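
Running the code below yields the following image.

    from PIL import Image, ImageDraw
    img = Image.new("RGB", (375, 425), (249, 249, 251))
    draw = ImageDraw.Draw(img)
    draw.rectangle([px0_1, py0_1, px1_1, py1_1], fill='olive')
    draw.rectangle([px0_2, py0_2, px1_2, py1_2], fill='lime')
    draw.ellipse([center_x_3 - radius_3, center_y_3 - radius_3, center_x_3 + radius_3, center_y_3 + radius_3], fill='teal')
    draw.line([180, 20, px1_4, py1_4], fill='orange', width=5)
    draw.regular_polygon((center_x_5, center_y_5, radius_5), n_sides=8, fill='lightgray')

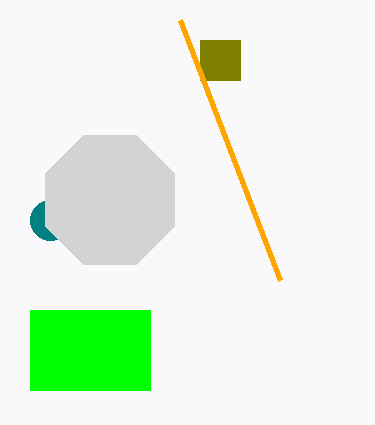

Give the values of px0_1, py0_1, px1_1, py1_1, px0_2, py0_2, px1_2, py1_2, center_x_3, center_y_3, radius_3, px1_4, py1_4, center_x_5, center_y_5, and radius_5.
px0_1 = 200, py0_1 = 40, px1_1 = 240, py1_1 = 80, px0_2 = 30, py0_2 = 310, px1_2 = 150, py1_2 = 390, center_x_3 = 50, center_y_3 = 220, radius_3 = 20, px1_4 = 280, py1_4 = 280, center_x_5 = 110, center_y_5 = 200, radius_5 = 70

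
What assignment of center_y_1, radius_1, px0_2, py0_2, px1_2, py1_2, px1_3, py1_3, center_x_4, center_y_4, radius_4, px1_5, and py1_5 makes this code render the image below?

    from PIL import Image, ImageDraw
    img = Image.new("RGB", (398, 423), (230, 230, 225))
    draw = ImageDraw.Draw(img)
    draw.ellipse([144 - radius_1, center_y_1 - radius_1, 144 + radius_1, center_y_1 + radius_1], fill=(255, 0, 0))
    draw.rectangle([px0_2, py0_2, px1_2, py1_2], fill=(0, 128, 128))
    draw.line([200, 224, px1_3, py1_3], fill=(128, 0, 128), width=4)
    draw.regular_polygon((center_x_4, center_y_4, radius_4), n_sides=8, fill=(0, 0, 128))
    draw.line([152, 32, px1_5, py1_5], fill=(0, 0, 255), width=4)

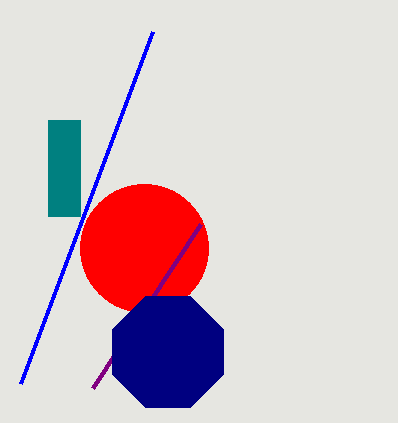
center_y_1 = 248; radius_1 = 64; px0_2 = 48; py0_2 = 120; px1_2 = 80; py1_2 = 216; px1_3 = 92; py1_3 = 388; center_x_4 = 168; center_y_4 = 352; radius_4 = 60; px1_5 = 20; py1_5 = 384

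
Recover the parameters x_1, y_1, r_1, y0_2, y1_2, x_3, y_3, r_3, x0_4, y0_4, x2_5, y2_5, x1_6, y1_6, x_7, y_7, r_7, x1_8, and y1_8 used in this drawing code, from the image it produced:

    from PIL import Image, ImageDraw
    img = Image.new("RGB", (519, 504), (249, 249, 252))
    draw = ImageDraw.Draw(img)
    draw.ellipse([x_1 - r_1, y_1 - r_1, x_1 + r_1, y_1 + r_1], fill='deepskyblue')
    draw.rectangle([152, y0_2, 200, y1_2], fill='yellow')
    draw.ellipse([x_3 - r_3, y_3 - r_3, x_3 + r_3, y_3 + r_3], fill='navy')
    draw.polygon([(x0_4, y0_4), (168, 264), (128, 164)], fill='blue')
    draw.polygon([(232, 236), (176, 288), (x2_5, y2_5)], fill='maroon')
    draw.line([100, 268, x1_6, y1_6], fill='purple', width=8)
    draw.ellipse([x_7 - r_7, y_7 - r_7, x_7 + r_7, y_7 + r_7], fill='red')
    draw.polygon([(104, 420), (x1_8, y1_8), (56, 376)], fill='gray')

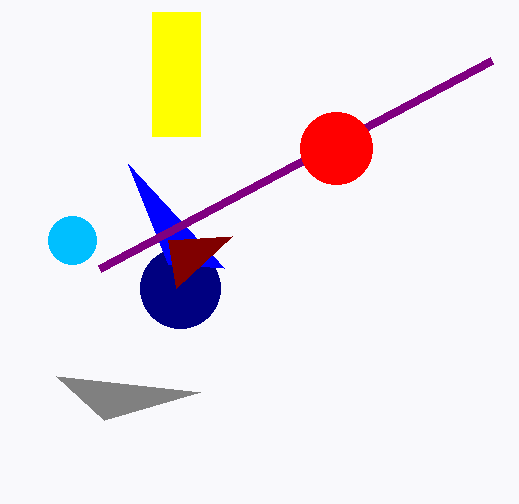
x_1 = 72, y_1 = 240, r_1 = 24, y0_2 = 12, y1_2 = 136, x_3 = 180, y_3 = 288, r_3 = 40, x0_4 = 224, y0_4 = 268, x2_5 = 168, y2_5 = 240, x1_6 = 492, y1_6 = 60, x_7 = 336, y_7 = 148, r_7 = 36, x1_8 = 200, y1_8 = 392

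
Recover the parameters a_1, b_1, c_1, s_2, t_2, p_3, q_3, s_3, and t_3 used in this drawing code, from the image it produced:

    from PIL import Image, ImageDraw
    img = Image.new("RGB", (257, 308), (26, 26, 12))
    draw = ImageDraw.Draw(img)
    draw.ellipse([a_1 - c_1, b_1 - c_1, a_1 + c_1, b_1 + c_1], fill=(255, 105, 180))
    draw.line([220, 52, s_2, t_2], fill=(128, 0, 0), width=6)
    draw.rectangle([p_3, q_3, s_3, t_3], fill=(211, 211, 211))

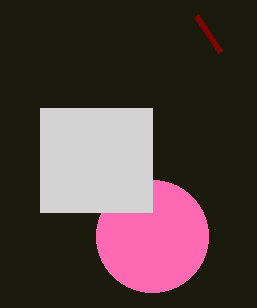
a_1 = 152, b_1 = 236, c_1 = 56, s_2 = 196, t_2 = 16, p_3 = 40, q_3 = 108, s_3 = 152, t_3 = 212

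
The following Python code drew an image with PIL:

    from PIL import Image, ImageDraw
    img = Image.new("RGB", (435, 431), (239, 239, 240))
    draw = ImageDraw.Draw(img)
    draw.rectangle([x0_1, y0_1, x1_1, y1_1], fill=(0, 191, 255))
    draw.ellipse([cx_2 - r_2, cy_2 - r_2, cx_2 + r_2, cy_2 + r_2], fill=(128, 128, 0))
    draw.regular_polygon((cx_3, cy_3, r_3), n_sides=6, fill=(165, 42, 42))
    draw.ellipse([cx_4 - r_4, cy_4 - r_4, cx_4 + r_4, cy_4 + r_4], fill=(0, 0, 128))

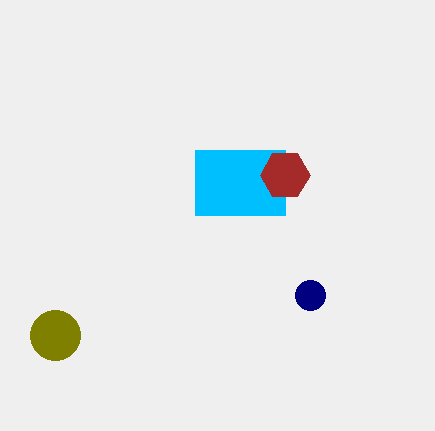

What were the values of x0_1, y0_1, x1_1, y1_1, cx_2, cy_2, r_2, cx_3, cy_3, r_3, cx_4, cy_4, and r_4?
x0_1 = 195
y0_1 = 150
x1_1 = 285
y1_1 = 215
cx_2 = 55
cy_2 = 335
r_2 = 25
cx_3 = 285
cy_3 = 175
r_3 = 25
cx_4 = 310
cy_4 = 295
r_4 = 15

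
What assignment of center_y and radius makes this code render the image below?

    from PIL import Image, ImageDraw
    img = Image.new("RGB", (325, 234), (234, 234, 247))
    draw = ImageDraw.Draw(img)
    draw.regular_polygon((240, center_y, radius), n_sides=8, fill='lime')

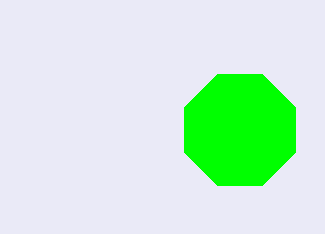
center_y = 130
radius = 60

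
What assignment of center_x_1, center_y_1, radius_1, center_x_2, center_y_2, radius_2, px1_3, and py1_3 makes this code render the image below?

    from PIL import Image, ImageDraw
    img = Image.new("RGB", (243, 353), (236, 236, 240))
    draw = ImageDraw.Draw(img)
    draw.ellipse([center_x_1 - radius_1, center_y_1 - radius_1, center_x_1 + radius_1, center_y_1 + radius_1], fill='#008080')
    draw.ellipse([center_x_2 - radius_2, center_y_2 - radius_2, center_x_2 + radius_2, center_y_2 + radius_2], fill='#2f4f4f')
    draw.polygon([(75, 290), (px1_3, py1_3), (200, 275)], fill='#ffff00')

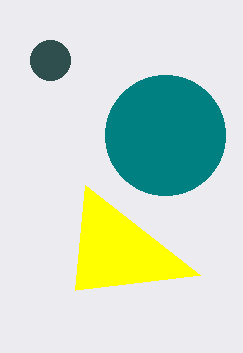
center_x_1 = 165; center_y_1 = 135; radius_1 = 60; center_x_2 = 50; center_y_2 = 60; radius_2 = 20; px1_3 = 85; py1_3 = 185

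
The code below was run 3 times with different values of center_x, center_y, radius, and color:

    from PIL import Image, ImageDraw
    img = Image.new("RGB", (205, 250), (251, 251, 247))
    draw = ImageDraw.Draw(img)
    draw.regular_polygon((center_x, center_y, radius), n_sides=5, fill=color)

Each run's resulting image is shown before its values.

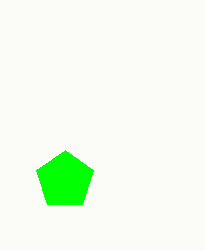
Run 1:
center_x = 65, center_y = 180, radius = 30, color = 'lime'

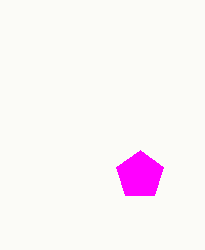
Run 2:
center_x = 140
center_y = 175
radius = 25
color = 'magenta'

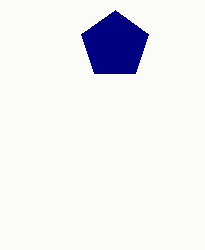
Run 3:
center_x = 115; center_y = 45; radius = 35; color = 'navy'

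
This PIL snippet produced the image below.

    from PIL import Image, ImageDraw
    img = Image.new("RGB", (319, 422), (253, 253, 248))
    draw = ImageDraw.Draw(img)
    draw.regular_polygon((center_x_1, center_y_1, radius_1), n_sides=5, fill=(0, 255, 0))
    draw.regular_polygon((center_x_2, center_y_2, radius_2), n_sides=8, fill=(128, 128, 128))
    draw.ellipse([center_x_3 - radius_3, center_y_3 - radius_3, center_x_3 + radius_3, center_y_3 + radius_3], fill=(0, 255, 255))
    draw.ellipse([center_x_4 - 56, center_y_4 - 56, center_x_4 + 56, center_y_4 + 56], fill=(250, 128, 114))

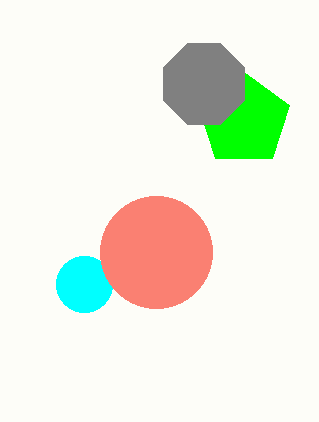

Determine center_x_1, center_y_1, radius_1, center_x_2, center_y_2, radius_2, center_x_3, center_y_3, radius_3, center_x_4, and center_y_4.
center_x_1 = 244
center_y_1 = 120
radius_1 = 48
center_x_2 = 204
center_y_2 = 84
radius_2 = 44
center_x_3 = 84
center_y_3 = 284
radius_3 = 28
center_x_4 = 156
center_y_4 = 252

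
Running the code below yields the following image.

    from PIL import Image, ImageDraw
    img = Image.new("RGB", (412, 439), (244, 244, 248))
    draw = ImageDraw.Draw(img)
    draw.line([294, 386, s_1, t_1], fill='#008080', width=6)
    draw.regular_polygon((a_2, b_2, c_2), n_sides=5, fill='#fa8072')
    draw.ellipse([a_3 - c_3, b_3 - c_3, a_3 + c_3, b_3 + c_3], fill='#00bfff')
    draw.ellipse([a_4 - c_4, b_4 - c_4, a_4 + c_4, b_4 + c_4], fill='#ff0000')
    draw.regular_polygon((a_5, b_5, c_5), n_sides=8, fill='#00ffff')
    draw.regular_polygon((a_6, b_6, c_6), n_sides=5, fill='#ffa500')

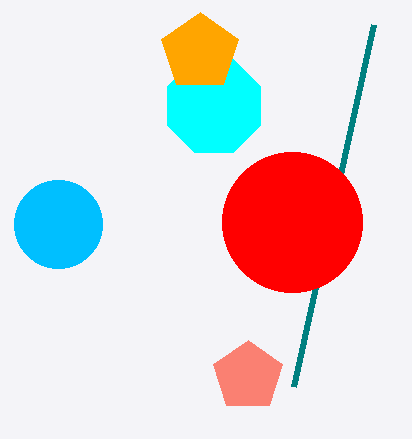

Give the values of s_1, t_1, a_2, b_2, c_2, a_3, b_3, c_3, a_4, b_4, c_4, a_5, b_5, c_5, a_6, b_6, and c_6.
s_1 = 374, t_1 = 24, a_2 = 248, b_2 = 376, c_2 = 36, a_3 = 58, b_3 = 224, c_3 = 44, a_4 = 292, b_4 = 222, c_4 = 70, a_5 = 214, b_5 = 106, c_5 = 50, a_6 = 200, b_6 = 52, c_6 = 40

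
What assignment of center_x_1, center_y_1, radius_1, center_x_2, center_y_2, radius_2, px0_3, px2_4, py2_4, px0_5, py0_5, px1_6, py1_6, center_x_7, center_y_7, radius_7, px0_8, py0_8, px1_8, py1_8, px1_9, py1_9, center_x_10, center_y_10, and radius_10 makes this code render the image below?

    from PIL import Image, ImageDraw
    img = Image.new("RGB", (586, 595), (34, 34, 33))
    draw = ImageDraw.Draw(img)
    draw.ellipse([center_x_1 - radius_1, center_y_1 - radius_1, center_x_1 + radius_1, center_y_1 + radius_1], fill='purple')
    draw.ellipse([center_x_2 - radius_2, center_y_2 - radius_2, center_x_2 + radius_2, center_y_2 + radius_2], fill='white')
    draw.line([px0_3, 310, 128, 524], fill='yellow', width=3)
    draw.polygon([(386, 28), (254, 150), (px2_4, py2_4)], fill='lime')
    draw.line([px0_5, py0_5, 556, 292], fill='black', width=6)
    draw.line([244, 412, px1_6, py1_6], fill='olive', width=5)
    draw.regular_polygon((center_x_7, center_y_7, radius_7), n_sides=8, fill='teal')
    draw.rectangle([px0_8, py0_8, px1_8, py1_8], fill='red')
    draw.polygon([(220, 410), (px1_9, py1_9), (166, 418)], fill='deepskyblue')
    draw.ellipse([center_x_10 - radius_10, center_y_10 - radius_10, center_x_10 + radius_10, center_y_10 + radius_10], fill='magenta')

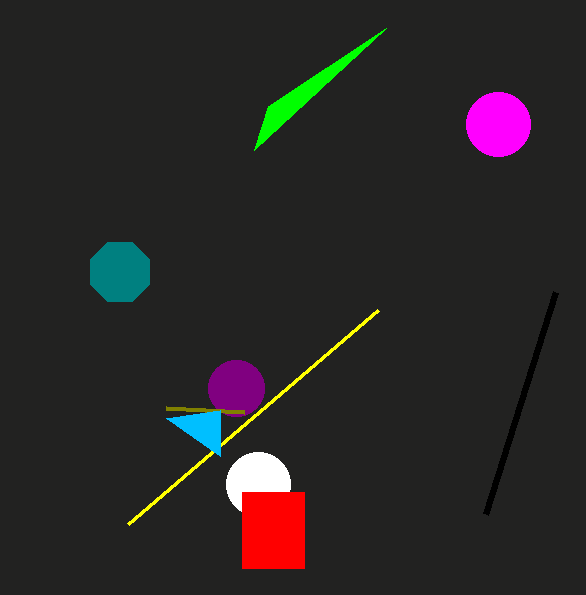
center_x_1 = 236, center_y_1 = 388, radius_1 = 28, center_x_2 = 258, center_y_2 = 484, radius_2 = 32, px0_3 = 378, px2_4 = 268, py2_4 = 106, px0_5 = 486, py0_5 = 514, px1_6 = 166, py1_6 = 408, center_x_7 = 120, center_y_7 = 272, radius_7 = 32, px0_8 = 242, py0_8 = 492, px1_8 = 304, py1_8 = 568, px1_9 = 220, py1_9 = 456, center_x_10 = 498, center_y_10 = 124, radius_10 = 32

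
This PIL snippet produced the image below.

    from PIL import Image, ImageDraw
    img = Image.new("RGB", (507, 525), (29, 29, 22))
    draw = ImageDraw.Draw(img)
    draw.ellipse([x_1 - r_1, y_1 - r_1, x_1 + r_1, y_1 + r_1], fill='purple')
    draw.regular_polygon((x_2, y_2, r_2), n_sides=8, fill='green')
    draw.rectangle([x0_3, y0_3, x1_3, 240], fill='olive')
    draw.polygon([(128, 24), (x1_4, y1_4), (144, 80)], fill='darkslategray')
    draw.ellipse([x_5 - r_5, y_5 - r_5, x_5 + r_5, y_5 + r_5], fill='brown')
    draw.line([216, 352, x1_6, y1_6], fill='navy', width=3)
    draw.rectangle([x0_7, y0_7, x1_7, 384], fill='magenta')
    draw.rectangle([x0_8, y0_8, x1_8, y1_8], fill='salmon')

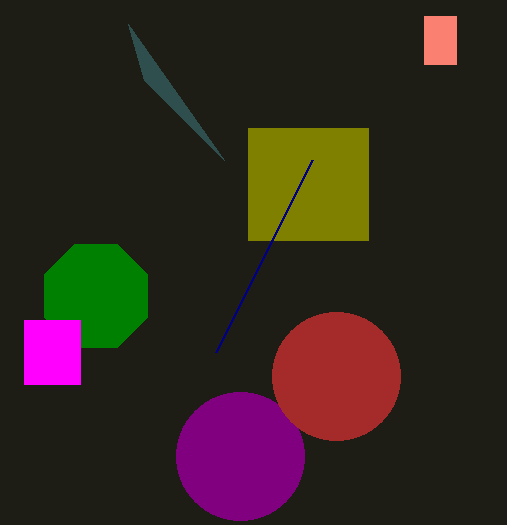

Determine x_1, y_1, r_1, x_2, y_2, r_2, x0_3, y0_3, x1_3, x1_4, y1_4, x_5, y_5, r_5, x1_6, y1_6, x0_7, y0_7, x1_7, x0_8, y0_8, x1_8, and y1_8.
x_1 = 240
y_1 = 456
r_1 = 64
x_2 = 96
y_2 = 296
r_2 = 56
x0_3 = 248
y0_3 = 128
x1_3 = 368
x1_4 = 224
y1_4 = 160
x_5 = 336
y_5 = 376
r_5 = 64
x1_6 = 312
y1_6 = 160
x0_7 = 24
y0_7 = 320
x1_7 = 80
x0_8 = 424
y0_8 = 16
x1_8 = 456
y1_8 = 64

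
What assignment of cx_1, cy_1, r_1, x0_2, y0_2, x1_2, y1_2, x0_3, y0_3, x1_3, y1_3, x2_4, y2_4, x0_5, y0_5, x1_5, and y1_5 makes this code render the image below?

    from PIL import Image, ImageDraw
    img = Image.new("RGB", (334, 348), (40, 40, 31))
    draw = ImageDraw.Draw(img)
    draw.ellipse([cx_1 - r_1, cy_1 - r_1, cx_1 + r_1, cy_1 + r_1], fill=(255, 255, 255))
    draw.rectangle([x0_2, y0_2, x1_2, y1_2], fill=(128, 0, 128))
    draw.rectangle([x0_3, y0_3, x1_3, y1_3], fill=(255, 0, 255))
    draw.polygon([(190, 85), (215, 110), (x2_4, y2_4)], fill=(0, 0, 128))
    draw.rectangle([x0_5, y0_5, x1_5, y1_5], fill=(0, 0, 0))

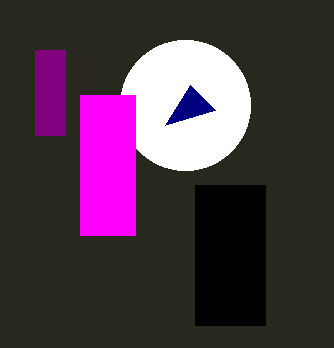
cx_1 = 185, cy_1 = 105, r_1 = 65, x0_2 = 35, y0_2 = 50, x1_2 = 65, y1_2 = 135, x0_3 = 80, y0_3 = 95, x1_3 = 135, y1_3 = 235, x2_4 = 165, y2_4 = 125, x0_5 = 195, y0_5 = 185, x1_5 = 265, y1_5 = 325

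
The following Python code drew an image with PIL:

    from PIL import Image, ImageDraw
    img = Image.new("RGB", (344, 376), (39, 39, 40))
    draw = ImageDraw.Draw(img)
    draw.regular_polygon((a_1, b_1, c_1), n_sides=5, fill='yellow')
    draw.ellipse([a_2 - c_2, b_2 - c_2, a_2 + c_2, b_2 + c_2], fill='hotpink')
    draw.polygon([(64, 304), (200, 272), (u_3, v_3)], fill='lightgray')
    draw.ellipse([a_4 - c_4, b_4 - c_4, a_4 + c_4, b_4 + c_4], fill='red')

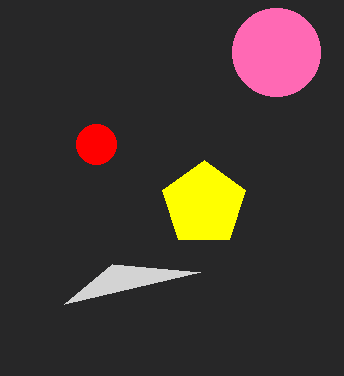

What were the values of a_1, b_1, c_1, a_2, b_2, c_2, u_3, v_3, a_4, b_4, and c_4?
a_1 = 204; b_1 = 204; c_1 = 44; a_2 = 276; b_2 = 52; c_2 = 44; u_3 = 112; v_3 = 264; a_4 = 96; b_4 = 144; c_4 = 20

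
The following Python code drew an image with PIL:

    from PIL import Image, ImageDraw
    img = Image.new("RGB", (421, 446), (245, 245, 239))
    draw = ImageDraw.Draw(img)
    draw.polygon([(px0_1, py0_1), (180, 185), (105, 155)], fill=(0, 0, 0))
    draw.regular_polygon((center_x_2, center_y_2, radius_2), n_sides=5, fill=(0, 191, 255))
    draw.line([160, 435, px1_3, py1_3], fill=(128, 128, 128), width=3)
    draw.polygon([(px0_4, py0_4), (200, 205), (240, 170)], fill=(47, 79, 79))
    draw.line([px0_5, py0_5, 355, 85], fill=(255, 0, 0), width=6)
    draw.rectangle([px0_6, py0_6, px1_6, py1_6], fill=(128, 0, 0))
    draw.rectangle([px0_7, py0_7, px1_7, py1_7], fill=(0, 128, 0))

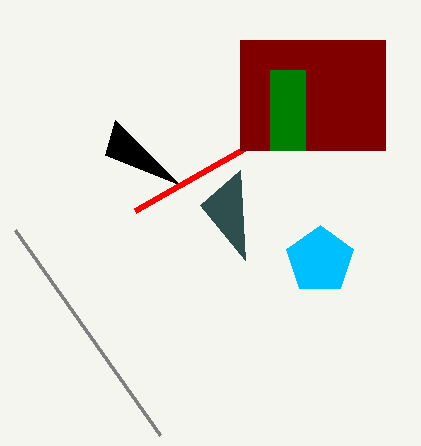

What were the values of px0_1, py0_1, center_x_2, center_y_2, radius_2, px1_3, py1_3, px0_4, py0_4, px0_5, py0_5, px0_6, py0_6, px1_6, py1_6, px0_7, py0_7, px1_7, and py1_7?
px0_1 = 115; py0_1 = 120; center_x_2 = 320; center_y_2 = 260; radius_2 = 35; px1_3 = 15; py1_3 = 230; px0_4 = 245; py0_4 = 260; px0_5 = 135; py0_5 = 210; px0_6 = 240; py0_6 = 40; px1_6 = 385; py1_6 = 150; px0_7 = 270; py0_7 = 70; px1_7 = 305; py1_7 = 150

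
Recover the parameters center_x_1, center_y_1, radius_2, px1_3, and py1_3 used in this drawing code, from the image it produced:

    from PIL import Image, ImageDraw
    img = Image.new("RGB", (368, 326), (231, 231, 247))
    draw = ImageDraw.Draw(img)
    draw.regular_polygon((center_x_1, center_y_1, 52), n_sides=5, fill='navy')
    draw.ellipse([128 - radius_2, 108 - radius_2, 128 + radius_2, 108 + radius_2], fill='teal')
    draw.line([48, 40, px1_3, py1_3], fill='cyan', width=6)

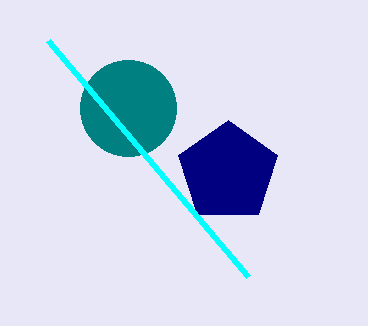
center_x_1 = 228
center_y_1 = 172
radius_2 = 48
px1_3 = 248
py1_3 = 276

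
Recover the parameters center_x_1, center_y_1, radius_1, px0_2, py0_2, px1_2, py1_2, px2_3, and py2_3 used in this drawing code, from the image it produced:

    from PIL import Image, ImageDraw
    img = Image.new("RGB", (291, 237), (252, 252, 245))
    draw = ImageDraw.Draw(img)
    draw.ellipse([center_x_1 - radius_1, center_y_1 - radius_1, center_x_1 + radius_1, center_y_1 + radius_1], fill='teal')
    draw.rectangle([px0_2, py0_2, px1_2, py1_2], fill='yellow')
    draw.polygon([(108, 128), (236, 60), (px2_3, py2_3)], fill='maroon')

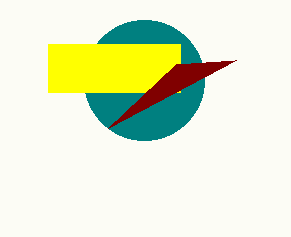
center_x_1 = 144, center_y_1 = 80, radius_1 = 60, px0_2 = 48, py0_2 = 44, px1_2 = 180, py1_2 = 92, px2_3 = 176, py2_3 = 64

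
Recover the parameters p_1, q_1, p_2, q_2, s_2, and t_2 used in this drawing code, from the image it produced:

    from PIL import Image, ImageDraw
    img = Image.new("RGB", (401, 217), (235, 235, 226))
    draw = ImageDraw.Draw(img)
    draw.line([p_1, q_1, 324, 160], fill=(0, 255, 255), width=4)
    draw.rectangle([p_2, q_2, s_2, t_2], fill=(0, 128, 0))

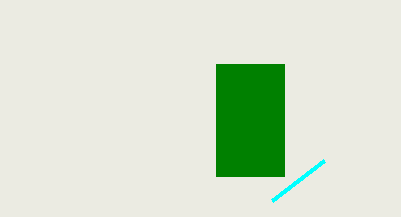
p_1 = 272, q_1 = 200, p_2 = 216, q_2 = 64, s_2 = 284, t_2 = 176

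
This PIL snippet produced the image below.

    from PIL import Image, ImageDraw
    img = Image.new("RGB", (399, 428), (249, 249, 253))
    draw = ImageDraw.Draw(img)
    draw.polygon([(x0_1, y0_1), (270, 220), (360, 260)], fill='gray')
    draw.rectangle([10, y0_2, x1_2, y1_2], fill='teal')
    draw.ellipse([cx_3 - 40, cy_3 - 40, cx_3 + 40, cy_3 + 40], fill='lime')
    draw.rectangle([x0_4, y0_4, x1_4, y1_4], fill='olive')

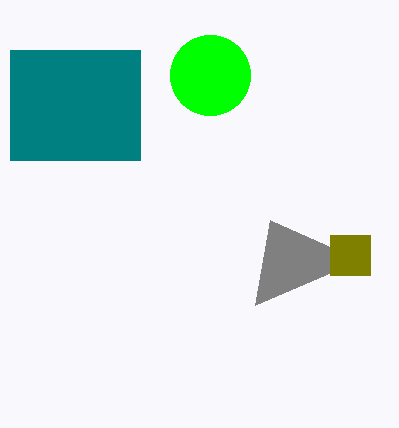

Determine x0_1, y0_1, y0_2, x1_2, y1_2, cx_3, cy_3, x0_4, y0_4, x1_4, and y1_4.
x0_1 = 255, y0_1 = 305, y0_2 = 50, x1_2 = 140, y1_2 = 160, cx_3 = 210, cy_3 = 75, x0_4 = 330, y0_4 = 235, x1_4 = 370, y1_4 = 275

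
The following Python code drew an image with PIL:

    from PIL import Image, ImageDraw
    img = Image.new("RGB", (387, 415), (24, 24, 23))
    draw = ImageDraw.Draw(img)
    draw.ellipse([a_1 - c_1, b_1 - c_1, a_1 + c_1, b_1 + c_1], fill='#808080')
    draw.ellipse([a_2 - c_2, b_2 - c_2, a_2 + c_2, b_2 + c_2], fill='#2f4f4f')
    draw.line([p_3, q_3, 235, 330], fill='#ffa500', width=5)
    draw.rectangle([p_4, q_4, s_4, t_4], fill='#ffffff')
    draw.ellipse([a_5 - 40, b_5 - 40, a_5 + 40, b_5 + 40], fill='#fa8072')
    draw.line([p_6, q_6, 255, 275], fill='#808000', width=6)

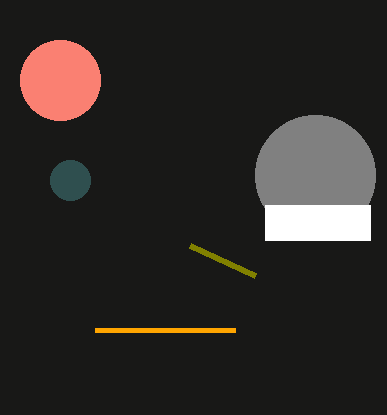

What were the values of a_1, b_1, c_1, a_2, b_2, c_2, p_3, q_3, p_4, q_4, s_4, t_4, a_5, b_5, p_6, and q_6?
a_1 = 315; b_1 = 175; c_1 = 60; a_2 = 70; b_2 = 180; c_2 = 20; p_3 = 95; q_3 = 330; p_4 = 265; q_4 = 205; s_4 = 370; t_4 = 240; a_5 = 60; b_5 = 80; p_6 = 190; q_6 = 245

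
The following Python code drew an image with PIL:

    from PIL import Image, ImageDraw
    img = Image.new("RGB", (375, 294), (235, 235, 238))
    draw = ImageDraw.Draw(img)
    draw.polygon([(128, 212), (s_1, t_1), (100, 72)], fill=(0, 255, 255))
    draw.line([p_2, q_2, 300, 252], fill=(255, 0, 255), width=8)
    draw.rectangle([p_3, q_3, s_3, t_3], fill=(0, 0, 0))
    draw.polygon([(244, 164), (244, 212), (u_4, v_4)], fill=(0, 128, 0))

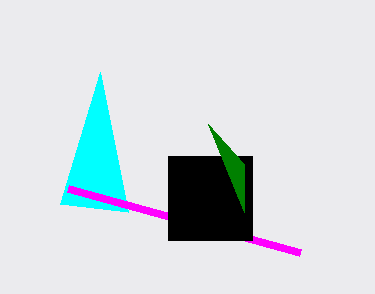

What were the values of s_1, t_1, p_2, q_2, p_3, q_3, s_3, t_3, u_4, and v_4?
s_1 = 60, t_1 = 204, p_2 = 68, q_2 = 188, p_3 = 168, q_3 = 156, s_3 = 252, t_3 = 240, u_4 = 208, v_4 = 124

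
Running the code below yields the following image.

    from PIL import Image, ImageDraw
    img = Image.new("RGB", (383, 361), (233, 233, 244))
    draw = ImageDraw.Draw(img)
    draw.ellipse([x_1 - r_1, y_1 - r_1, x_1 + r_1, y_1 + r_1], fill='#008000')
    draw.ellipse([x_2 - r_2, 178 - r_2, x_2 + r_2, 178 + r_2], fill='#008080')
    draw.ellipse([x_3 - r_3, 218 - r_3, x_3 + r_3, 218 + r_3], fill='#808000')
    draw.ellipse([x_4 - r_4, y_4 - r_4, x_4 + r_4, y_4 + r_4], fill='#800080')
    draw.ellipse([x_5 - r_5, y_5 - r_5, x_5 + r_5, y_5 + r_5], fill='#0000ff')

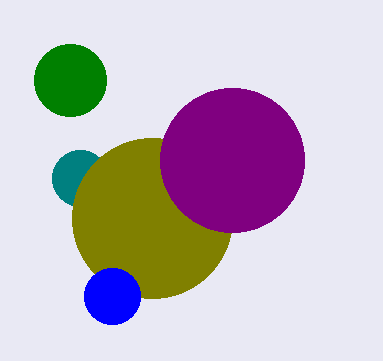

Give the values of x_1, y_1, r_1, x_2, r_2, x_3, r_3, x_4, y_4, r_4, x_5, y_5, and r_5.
x_1 = 70
y_1 = 80
r_1 = 36
x_2 = 80
r_2 = 28
x_3 = 152
r_3 = 80
x_4 = 232
y_4 = 160
r_4 = 72
x_5 = 112
y_5 = 296
r_5 = 28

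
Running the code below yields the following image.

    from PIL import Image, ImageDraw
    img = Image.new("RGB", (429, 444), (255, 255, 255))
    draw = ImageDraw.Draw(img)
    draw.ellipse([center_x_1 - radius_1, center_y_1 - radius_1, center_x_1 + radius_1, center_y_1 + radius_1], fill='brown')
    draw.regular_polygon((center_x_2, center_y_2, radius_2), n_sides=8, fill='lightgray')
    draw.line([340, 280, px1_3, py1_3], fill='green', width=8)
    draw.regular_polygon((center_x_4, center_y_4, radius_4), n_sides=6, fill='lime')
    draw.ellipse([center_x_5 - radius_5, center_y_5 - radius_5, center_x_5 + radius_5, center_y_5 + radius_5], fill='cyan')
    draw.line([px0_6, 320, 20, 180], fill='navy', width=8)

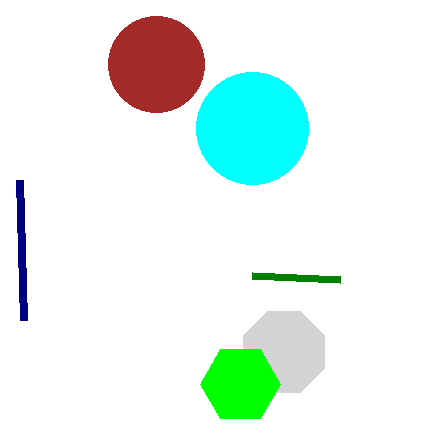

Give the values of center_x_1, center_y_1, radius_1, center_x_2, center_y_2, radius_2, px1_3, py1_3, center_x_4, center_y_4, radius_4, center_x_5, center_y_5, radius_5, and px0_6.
center_x_1 = 156, center_y_1 = 64, radius_1 = 48, center_x_2 = 284, center_y_2 = 352, radius_2 = 44, px1_3 = 252, py1_3 = 276, center_x_4 = 240, center_y_4 = 384, radius_4 = 40, center_x_5 = 252, center_y_5 = 128, radius_5 = 56, px0_6 = 24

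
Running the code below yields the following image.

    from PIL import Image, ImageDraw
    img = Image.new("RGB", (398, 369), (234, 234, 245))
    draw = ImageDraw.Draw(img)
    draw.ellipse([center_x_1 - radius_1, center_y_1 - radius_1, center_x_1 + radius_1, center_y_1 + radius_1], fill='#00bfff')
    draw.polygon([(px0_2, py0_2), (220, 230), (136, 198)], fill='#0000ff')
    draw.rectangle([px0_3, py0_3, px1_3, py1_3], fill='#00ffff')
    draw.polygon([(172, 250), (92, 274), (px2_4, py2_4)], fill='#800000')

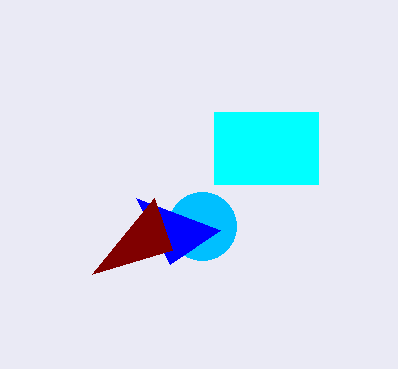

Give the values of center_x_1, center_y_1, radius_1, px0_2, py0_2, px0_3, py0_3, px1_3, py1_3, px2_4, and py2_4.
center_x_1 = 202
center_y_1 = 226
radius_1 = 34
px0_2 = 170
py0_2 = 264
px0_3 = 214
py0_3 = 112
px1_3 = 318
py1_3 = 184
px2_4 = 154
py2_4 = 198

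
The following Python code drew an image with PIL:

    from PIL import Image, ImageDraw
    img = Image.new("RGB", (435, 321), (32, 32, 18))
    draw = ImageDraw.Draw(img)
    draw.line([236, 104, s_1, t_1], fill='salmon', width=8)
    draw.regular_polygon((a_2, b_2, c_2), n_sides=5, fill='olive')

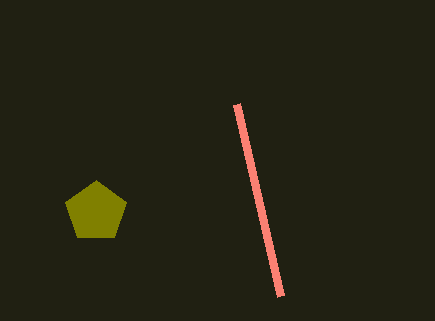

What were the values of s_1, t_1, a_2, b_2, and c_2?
s_1 = 280, t_1 = 296, a_2 = 96, b_2 = 212, c_2 = 32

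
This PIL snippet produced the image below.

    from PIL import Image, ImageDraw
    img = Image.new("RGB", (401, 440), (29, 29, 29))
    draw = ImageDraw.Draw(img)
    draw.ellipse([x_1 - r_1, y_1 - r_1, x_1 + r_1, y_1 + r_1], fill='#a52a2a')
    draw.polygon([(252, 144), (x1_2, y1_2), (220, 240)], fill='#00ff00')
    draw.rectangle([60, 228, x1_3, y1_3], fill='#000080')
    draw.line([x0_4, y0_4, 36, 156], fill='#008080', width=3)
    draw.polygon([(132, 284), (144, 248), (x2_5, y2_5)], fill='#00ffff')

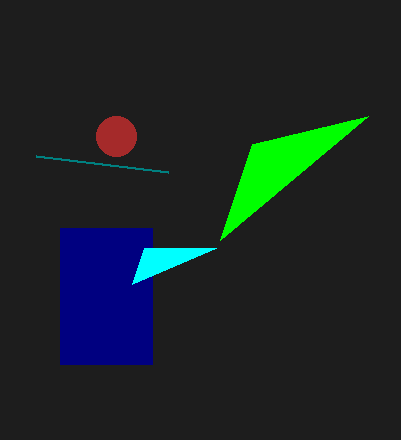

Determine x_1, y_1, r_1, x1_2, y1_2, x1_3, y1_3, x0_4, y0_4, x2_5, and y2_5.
x_1 = 116, y_1 = 136, r_1 = 20, x1_2 = 368, y1_2 = 116, x1_3 = 152, y1_3 = 364, x0_4 = 168, y0_4 = 172, x2_5 = 216, y2_5 = 248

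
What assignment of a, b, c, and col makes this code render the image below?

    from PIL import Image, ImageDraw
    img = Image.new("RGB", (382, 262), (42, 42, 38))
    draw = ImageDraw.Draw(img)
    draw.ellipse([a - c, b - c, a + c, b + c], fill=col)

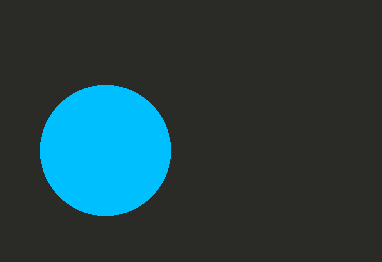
a = 105; b = 150; c = 65; col = 'deepskyblue'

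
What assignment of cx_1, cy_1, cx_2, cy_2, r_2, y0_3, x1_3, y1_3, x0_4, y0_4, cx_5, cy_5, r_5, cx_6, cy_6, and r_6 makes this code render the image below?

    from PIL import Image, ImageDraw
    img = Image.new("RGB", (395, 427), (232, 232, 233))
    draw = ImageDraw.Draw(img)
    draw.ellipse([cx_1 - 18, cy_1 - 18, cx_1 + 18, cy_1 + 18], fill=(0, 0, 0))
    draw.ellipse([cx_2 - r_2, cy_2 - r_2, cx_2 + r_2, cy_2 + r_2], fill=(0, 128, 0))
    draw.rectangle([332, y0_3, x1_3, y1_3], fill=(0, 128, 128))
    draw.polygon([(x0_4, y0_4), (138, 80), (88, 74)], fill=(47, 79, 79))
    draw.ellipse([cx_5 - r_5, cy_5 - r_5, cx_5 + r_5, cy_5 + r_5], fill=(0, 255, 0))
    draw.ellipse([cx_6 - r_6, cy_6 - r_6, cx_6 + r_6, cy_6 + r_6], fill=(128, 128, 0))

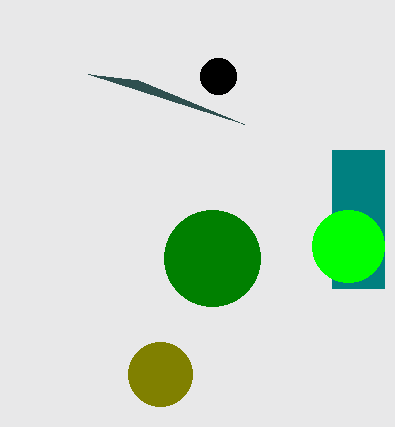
cx_1 = 218
cy_1 = 76
cx_2 = 212
cy_2 = 258
r_2 = 48
y0_3 = 150
x1_3 = 384
y1_3 = 288
x0_4 = 244
y0_4 = 124
cx_5 = 348
cy_5 = 246
r_5 = 36
cx_6 = 160
cy_6 = 374
r_6 = 32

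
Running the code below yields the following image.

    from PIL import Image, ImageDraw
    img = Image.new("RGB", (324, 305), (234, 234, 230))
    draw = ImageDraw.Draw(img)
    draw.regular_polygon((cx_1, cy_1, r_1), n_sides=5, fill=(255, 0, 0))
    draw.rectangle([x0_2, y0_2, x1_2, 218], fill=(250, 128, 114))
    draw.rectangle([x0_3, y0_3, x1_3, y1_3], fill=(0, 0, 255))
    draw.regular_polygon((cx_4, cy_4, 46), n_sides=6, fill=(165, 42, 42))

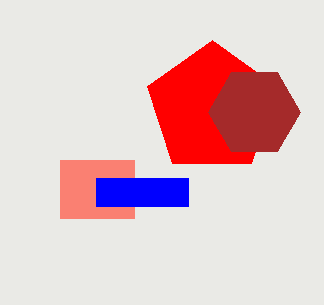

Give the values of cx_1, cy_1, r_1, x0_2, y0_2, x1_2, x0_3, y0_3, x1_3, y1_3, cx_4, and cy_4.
cx_1 = 212
cy_1 = 108
r_1 = 68
x0_2 = 60
y0_2 = 160
x1_2 = 134
x0_3 = 96
y0_3 = 178
x1_3 = 188
y1_3 = 206
cx_4 = 254
cy_4 = 112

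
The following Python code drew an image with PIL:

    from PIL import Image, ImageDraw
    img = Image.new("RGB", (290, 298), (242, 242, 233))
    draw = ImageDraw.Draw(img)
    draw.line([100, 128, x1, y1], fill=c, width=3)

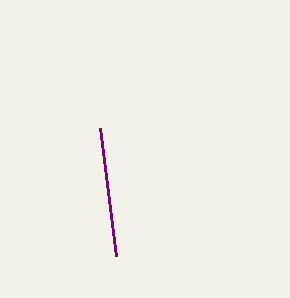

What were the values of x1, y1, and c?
x1 = 116, y1 = 256, c = 'purple'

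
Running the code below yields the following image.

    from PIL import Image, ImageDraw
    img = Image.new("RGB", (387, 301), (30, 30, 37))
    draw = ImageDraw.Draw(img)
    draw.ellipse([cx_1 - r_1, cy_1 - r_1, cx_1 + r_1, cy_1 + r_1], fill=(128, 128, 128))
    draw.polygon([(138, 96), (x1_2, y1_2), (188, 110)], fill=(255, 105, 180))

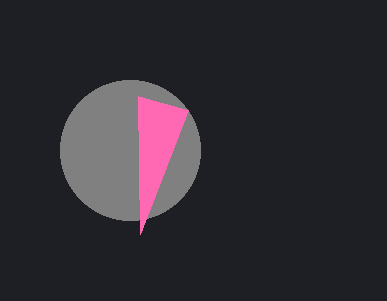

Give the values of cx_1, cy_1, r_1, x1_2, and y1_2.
cx_1 = 130, cy_1 = 150, r_1 = 70, x1_2 = 140, y1_2 = 234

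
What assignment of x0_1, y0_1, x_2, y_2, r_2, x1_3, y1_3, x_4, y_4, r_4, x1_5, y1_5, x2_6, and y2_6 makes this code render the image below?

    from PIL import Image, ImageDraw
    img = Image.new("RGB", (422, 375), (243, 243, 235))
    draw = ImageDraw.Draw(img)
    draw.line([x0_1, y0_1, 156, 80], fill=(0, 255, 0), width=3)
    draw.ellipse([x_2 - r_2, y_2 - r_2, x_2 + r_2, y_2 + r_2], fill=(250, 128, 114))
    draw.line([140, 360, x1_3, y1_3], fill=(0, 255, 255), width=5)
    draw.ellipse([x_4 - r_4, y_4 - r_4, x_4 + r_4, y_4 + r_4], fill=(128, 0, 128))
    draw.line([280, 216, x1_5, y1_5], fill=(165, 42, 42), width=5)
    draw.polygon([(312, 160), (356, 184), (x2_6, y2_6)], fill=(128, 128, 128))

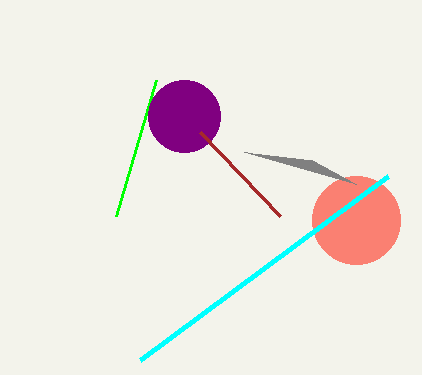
x0_1 = 116, y0_1 = 216, x_2 = 356, y_2 = 220, r_2 = 44, x1_3 = 388, y1_3 = 176, x_4 = 184, y_4 = 116, r_4 = 36, x1_5 = 200, y1_5 = 132, x2_6 = 244, y2_6 = 152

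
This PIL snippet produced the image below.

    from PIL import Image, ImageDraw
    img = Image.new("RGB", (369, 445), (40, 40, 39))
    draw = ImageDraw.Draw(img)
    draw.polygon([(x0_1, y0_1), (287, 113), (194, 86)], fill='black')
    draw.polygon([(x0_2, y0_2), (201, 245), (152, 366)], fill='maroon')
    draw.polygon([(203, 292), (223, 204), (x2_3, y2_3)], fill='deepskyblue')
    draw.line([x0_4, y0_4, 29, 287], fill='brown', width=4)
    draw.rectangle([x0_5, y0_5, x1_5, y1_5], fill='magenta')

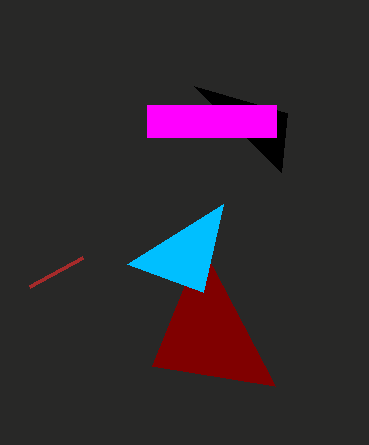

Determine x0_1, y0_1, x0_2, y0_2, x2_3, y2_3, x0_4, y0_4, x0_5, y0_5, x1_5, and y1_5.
x0_1 = 281; y0_1 = 172; x0_2 = 275; y0_2 = 386; x2_3 = 127; y2_3 = 264; x0_4 = 82; y0_4 = 258; x0_5 = 147; y0_5 = 105; x1_5 = 276; y1_5 = 137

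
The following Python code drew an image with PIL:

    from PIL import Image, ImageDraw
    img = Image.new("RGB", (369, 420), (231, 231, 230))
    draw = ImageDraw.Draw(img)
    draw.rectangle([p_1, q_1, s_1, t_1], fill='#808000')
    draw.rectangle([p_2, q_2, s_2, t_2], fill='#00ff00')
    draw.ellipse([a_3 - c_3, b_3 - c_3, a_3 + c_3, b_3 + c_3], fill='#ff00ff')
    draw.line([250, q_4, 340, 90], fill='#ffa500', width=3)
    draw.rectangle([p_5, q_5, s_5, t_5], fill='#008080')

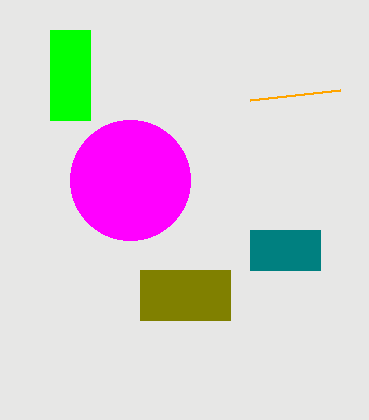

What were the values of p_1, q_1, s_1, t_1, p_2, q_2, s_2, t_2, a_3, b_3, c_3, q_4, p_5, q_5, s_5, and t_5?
p_1 = 140; q_1 = 270; s_1 = 230; t_1 = 320; p_2 = 50; q_2 = 30; s_2 = 90; t_2 = 120; a_3 = 130; b_3 = 180; c_3 = 60; q_4 = 100; p_5 = 250; q_5 = 230; s_5 = 320; t_5 = 270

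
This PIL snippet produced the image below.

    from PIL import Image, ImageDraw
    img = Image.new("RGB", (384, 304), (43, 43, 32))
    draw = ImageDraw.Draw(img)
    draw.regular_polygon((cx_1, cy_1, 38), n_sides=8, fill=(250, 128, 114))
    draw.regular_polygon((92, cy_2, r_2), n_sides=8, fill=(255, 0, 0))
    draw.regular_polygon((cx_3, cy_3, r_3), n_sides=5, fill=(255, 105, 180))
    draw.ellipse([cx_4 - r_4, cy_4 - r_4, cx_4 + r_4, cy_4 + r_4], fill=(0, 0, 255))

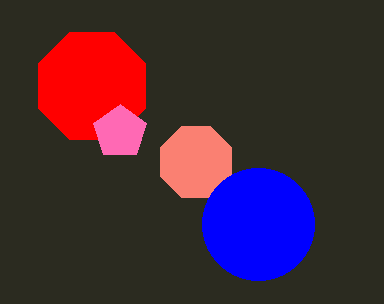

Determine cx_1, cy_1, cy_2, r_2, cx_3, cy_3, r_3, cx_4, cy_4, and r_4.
cx_1 = 196; cy_1 = 162; cy_2 = 86; r_2 = 58; cx_3 = 120; cy_3 = 132; r_3 = 28; cx_4 = 258; cy_4 = 224; r_4 = 56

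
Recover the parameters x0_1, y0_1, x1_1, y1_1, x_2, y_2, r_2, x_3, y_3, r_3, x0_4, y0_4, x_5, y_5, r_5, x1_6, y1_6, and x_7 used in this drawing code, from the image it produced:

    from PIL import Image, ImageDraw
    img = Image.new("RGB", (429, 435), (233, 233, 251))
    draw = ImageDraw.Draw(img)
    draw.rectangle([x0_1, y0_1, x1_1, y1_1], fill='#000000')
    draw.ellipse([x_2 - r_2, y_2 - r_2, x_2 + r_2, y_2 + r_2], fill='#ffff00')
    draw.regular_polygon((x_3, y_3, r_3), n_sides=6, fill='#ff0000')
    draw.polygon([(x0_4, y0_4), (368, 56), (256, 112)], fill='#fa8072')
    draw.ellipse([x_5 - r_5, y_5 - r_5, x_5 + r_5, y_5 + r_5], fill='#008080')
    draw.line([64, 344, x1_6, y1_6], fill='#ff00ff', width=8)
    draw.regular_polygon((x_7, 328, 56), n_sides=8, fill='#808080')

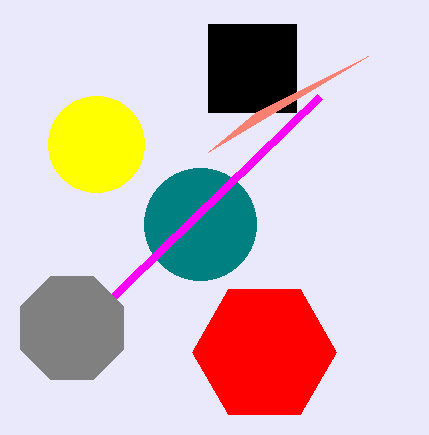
x0_1 = 208, y0_1 = 24, x1_1 = 296, y1_1 = 112, x_2 = 96, y_2 = 144, r_2 = 48, x_3 = 264, y_3 = 352, r_3 = 72, x0_4 = 208, y0_4 = 152, x_5 = 200, y_5 = 224, r_5 = 56, x1_6 = 320, y1_6 = 96, x_7 = 72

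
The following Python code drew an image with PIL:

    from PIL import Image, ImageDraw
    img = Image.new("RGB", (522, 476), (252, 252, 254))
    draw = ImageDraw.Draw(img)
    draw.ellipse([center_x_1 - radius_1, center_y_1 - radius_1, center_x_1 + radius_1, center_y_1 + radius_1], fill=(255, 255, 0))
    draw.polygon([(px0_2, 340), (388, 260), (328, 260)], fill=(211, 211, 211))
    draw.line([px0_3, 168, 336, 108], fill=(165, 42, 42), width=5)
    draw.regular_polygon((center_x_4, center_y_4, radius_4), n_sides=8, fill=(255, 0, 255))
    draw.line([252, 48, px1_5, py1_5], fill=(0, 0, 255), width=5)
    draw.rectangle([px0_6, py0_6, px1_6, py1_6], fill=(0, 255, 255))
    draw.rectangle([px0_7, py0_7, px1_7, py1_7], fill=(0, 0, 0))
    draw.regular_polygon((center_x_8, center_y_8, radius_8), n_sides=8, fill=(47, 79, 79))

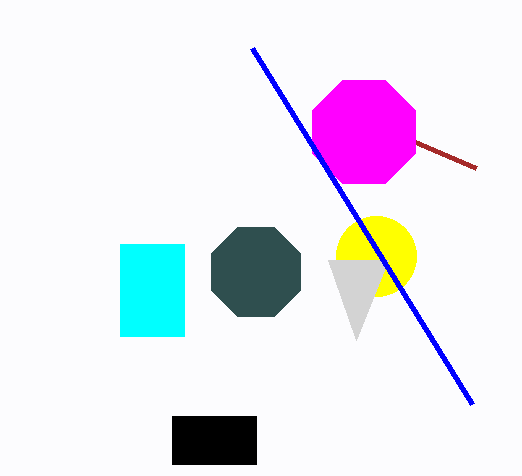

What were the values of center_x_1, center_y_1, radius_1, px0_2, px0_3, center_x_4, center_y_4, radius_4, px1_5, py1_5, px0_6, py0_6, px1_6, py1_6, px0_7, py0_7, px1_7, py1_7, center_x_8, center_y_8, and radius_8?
center_x_1 = 376, center_y_1 = 256, radius_1 = 40, px0_2 = 356, px0_3 = 476, center_x_4 = 364, center_y_4 = 132, radius_4 = 56, px1_5 = 472, py1_5 = 404, px0_6 = 120, py0_6 = 244, px1_6 = 184, py1_6 = 336, px0_7 = 172, py0_7 = 416, px1_7 = 256, py1_7 = 464, center_x_8 = 256, center_y_8 = 272, radius_8 = 48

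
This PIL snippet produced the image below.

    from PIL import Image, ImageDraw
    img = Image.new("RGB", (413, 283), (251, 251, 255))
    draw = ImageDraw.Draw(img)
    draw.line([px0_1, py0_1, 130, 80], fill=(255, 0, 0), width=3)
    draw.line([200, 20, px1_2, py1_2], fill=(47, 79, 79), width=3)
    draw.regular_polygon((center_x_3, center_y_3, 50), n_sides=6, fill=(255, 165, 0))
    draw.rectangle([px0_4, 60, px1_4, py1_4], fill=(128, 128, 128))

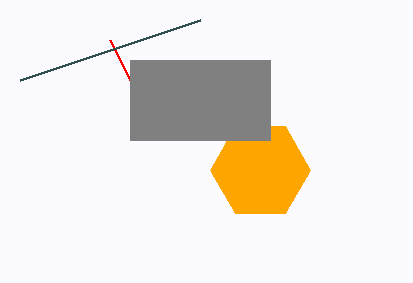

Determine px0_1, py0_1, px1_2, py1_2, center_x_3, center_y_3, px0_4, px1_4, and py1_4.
px0_1 = 110
py0_1 = 40
px1_2 = 20
py1_2 = 80
center_x_3 = 260
center_y_3 = 170
px0_4 = 130
px1_4 = 270
py1_4 = 140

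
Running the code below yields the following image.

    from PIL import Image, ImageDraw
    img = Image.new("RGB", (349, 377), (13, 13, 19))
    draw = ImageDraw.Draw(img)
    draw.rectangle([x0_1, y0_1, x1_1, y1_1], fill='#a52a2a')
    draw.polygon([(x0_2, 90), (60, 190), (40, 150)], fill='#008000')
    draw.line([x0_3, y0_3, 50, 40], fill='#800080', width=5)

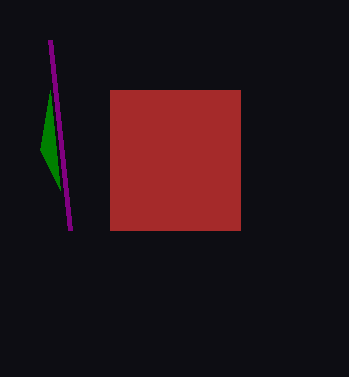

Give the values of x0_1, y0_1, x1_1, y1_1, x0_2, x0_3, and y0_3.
x0_1 = 110
y0_1 = 90
x1_1 = 240
y1_1 = 230
x0_2 = 50
x0_3 = 70
y0_3 = 230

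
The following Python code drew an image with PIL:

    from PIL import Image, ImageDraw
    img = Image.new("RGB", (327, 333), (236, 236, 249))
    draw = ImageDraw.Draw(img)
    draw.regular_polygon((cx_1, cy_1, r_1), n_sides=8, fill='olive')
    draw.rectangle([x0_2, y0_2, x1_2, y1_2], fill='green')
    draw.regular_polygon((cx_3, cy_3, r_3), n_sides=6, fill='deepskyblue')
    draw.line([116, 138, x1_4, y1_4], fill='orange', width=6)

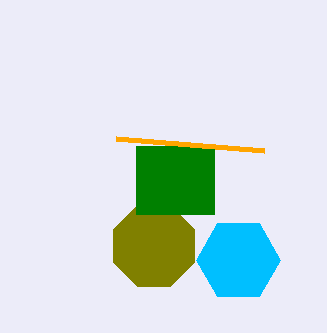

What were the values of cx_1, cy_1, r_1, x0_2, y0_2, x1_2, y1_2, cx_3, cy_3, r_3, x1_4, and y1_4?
cx_1 = 154
cy_1 = 246
r_1 = 44
x0_2 = 136
y0_2 = 146
x1_2 = 214
y1_2 = 214
cx_3 = 238
cy_3 = 260
r_3 = 42
x1_4 = 264
y1_4 = 150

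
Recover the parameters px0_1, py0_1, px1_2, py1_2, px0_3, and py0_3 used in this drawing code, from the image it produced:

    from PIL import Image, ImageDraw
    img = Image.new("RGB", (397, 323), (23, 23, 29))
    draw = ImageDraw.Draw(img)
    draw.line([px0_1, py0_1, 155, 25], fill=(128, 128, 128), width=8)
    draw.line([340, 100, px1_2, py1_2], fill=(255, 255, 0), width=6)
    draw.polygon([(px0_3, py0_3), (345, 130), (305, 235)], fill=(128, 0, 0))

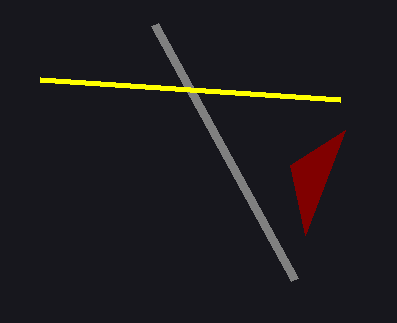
px0_1 = 295; py0_1 = 280; px1_2 = 40; py1_2 = 80; px0_3 = 290; py0_3 = 165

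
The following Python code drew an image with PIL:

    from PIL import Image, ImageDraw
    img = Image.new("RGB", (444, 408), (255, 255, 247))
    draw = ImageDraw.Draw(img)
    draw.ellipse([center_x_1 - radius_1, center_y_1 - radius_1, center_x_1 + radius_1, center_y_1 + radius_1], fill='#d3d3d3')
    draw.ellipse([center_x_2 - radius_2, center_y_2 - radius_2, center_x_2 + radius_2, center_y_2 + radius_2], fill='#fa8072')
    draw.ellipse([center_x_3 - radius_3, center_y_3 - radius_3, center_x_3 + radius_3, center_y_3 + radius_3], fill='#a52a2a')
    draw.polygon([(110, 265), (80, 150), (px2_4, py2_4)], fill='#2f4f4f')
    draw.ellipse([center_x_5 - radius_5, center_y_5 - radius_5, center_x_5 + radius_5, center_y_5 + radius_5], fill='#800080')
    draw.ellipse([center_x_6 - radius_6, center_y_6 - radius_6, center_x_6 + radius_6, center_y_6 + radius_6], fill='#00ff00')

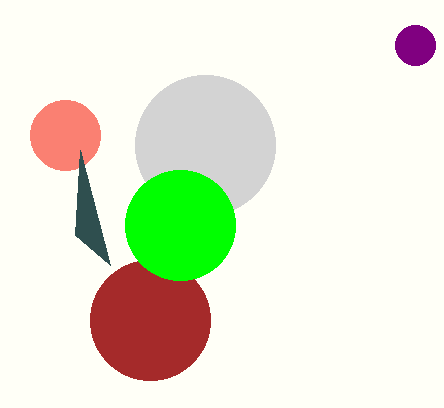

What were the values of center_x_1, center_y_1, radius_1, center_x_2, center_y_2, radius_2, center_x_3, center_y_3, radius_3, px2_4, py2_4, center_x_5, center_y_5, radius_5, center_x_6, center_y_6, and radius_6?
center_x_1 = 205; center_y_1 = 145; radius_1 = 70; center_x_2 = 65; center_y_2 = 135; radius_2 = 35; center_x_3 = 150; center_y_3 = 320; radius_3 = 60; px2_4 = 75; py2_4 = 235; center_x_5 = 415; center_y_5 = 45; radius_5 = 20; center_x_6 = 180; center_y_6 = 225; radius_6 = 55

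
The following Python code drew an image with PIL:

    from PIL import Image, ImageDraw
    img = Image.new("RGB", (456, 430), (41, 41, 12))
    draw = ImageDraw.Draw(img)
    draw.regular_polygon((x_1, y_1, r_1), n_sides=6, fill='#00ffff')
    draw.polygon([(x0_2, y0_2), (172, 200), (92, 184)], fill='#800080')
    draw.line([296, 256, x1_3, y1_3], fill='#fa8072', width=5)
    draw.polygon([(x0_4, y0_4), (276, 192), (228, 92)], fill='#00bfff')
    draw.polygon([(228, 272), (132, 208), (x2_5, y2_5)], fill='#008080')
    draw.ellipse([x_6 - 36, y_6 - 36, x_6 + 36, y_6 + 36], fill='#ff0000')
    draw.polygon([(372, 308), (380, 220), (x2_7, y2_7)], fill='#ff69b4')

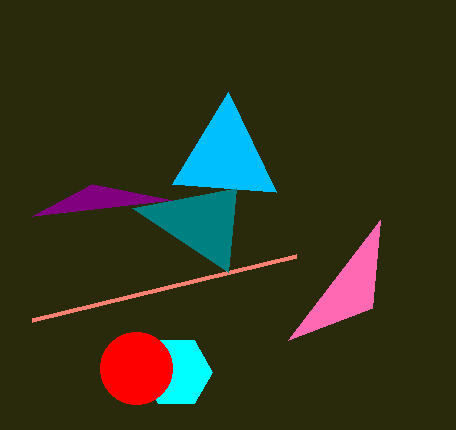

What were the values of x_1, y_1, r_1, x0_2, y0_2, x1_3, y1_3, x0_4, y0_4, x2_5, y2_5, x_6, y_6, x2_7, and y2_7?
x_1 = 176
y_1 = 372
r_1 = 36
x0_2 = 32
y0_2 = 216
x1_3 = 32
y1_3 = 320
x0_4 = 172
y0_4 = 184
x2_5 = 236
y2_5 = 188
x_6 = 136
y_6 = 368
x2_7 = 288
y2_7 = 340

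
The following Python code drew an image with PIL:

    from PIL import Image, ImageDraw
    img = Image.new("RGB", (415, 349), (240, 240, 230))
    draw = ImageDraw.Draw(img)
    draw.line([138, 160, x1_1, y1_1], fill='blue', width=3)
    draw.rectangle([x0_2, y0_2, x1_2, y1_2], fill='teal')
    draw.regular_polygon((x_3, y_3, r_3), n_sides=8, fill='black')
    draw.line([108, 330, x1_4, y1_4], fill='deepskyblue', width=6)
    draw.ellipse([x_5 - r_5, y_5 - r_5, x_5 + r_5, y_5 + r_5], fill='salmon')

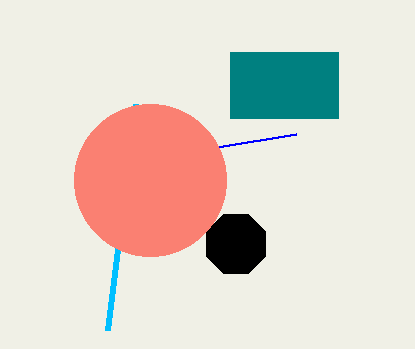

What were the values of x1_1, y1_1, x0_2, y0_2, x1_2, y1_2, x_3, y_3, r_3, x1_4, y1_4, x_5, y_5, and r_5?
x1_1 = 296; y1_1 = 134; x0_2 = 230; y0_2 = 52; x1_2 = 338; y1_2 = 118; x_3 = 236; y_3 = 244; r_3 = 32; x1_4 = 136; y1_4 = 104; x_5 = 150; y_5 = 180; r_5 = 76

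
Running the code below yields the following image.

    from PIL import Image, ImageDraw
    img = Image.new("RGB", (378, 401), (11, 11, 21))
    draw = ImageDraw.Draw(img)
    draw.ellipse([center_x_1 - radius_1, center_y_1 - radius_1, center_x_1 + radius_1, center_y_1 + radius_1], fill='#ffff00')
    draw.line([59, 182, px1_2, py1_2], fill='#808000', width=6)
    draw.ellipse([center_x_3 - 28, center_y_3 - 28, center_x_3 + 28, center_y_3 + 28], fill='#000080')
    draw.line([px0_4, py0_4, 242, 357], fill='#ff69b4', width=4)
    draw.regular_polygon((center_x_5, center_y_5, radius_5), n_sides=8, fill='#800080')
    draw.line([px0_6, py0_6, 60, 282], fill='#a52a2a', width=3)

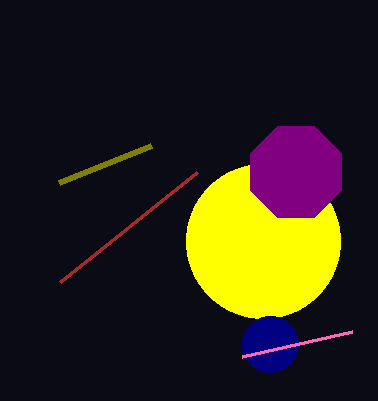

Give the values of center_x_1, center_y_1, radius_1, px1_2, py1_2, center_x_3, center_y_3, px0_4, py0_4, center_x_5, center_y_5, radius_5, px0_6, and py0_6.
center_x_1 = 263, center_y_1 = 241, radius_1 = 77, px1_2 = 151, py1_2 = 145, center_x_3 = 270, center_y_3 = 344, px0_4 = 352, py0_4 = 332, center_x_5 = 296, center_y_5 = 172, radius_5 = 49, px0_6 = 197, py0_6 = 172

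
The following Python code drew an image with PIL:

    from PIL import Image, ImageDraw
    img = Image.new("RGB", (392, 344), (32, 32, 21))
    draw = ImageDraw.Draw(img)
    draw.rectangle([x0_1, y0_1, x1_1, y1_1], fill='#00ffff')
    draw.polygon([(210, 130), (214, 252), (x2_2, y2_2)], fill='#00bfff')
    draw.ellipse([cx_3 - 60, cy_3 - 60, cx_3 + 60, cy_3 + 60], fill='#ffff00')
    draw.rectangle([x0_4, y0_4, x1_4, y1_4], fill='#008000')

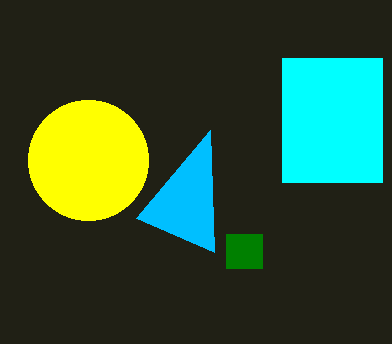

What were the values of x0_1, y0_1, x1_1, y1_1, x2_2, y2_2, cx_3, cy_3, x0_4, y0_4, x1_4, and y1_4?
x0_1 = 282
y0_1 = 58
x1_1 = 382
y1_1 = 182
x2_2 = 136
y2_2 = 218
cx_3 = 88
cy_3 = 160
x0_4 = 226
y0_4 = 234
x1_4 = 262
y1_4 = 268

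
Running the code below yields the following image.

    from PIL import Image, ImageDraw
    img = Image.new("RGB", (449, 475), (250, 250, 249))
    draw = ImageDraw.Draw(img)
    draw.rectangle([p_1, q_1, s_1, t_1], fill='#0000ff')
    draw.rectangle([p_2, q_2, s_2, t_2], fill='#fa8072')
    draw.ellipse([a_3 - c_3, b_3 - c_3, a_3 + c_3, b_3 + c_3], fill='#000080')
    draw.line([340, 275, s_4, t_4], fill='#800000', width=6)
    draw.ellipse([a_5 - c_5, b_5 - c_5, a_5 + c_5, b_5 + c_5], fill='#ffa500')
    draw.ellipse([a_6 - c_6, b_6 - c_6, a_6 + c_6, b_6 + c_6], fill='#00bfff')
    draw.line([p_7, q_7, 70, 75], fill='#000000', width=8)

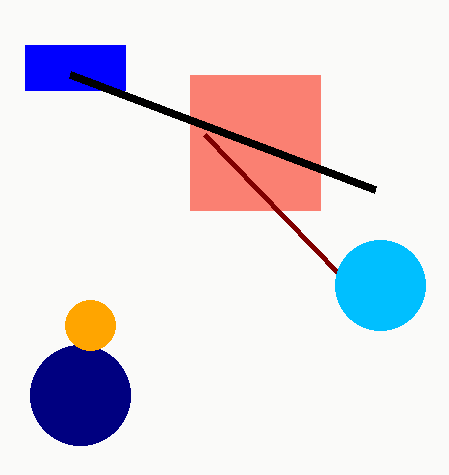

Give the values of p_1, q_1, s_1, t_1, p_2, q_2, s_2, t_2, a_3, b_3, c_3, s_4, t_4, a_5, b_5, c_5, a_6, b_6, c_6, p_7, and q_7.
p_1 = 25; q_1 = 45; s_1 = 125; t_1 = 90; p_2 = 190; q_2 = 75; s_2 = 320; t_2 = 210; a_3 = 80; b_3 = 395; c_3 = 50; s_4 = 205; t_4 = 135; a_5 = 90; b_5 = 325; c_5 = 25; a_6 = 380; b_6 = 285; c_6 = 45; p_7 = 375; q_7 = 190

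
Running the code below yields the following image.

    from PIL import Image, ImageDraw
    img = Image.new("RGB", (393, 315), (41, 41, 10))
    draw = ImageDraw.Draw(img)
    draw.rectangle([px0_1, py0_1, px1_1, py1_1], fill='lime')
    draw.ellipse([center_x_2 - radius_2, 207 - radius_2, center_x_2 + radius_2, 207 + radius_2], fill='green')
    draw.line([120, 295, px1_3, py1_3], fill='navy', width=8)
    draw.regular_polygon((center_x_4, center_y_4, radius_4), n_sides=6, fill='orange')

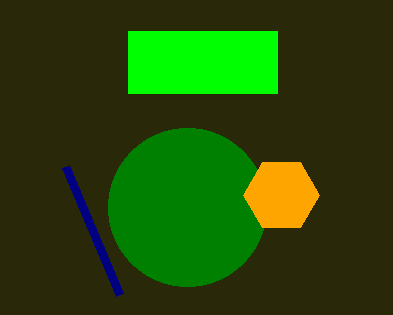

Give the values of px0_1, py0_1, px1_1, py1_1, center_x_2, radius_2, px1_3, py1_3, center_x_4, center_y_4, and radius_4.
px0_1 = 128
py0_1 = 31
px1_1 = 277
py1_1 = 93
center_x_2 = 187
radius_2 = 79
px1_3 = 66
py1_3 = 167
center_x_4 = 281
center_y_4 = 195
radius_4 = 38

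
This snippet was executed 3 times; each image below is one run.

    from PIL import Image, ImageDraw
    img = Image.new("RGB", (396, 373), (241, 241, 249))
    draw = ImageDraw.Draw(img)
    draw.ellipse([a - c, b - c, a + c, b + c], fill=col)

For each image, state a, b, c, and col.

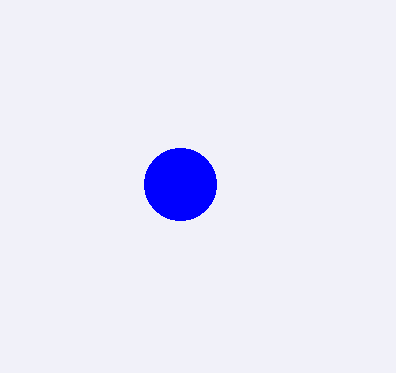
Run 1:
a = 180; b = 184; c = 36; col = 'blue'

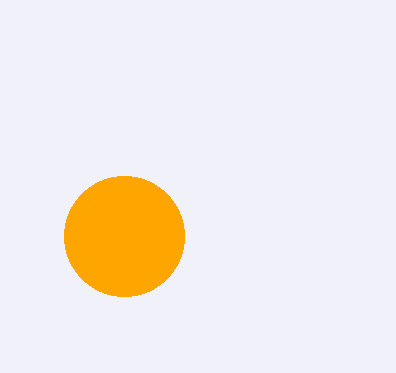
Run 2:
a = 124
b = 236
c = 60
col = 'orange'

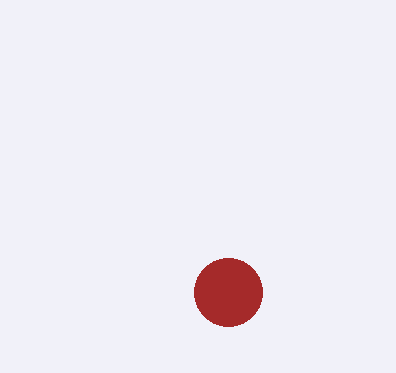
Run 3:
a = 228, b = 292, c = 34, col = 'brown'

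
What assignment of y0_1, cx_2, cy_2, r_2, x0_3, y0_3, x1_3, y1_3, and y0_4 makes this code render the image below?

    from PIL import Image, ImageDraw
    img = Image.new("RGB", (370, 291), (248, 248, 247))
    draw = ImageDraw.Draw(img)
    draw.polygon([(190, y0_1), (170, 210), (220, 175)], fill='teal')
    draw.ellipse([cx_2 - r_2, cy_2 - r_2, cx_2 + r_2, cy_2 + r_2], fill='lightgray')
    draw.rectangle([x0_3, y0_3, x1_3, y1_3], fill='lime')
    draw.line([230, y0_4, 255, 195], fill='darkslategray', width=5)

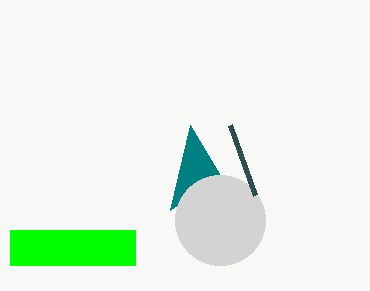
y0_1 = 125
cx_2 = 220
cy_2 = 220
r_2 = 45
x0_3 = 10
y0_3 = 230
x1_3 = 135
y1_3 = 265
y0_4 = 125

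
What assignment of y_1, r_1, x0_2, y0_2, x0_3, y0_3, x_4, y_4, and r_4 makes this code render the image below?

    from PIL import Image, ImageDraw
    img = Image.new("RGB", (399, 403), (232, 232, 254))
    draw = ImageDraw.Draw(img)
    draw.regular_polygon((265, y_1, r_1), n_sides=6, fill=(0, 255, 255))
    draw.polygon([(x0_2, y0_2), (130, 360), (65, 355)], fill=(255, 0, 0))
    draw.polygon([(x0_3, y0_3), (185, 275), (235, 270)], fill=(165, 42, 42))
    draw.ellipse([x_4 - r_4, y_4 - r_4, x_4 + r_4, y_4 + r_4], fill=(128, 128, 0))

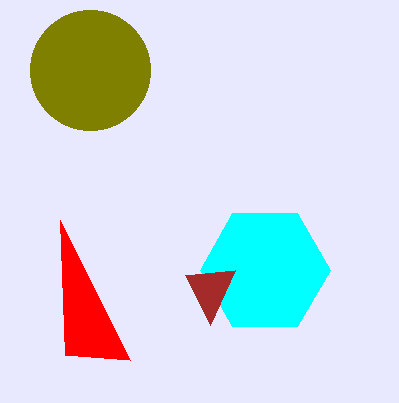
y_1 = 270, r_1 = 65, x0_2 = 60, y0_2 = 220, x0_3 = 210, y0_3 = 325, x_4 = 90, y_4 = 70, r_4 = 60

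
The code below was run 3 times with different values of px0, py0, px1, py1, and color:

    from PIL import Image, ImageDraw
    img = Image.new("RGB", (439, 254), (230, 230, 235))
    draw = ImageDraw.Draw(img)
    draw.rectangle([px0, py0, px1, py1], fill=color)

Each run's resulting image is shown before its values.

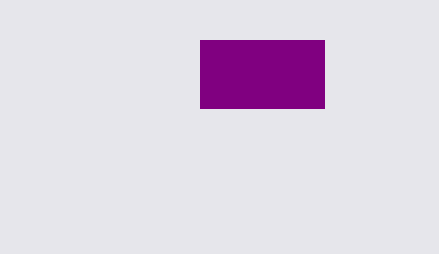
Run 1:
px0 = 200; py0 = 40; px1 = 324; py1 = 108; color = 'purple'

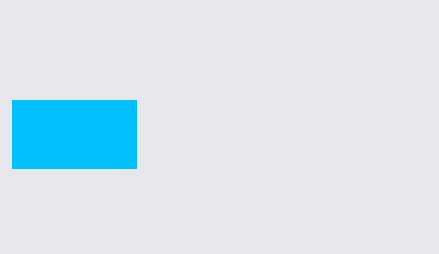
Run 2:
px0 = 12; py0 = 100; px1 = 136; py1 = 168; color = 'deepskyblue'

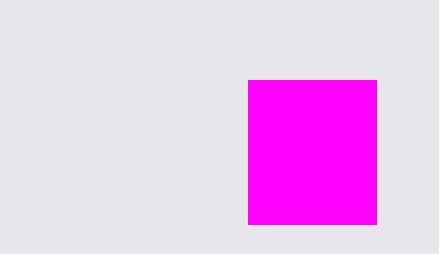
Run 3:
px0 = 248, py0 = 80, px1 = 376, py1 = 224, color = 'magenta'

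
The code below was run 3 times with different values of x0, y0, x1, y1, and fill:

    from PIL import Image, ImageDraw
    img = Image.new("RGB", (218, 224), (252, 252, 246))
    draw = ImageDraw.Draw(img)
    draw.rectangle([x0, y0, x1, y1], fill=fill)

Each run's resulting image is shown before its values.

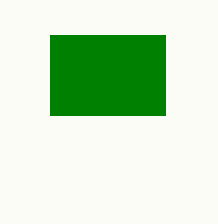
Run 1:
x0 = 50; y0 = 35; x1 = 165; y1 = 115; fill = 'green'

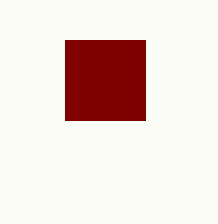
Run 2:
x0 = 65, y0 = 40, x1 = 145, y1 = 120, fill = 'maroon'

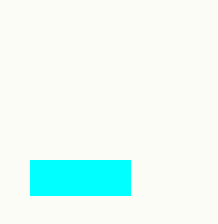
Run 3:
x0 = 30
y0 = 160
x1 = 130
y1 = 195
fill = 'cyan'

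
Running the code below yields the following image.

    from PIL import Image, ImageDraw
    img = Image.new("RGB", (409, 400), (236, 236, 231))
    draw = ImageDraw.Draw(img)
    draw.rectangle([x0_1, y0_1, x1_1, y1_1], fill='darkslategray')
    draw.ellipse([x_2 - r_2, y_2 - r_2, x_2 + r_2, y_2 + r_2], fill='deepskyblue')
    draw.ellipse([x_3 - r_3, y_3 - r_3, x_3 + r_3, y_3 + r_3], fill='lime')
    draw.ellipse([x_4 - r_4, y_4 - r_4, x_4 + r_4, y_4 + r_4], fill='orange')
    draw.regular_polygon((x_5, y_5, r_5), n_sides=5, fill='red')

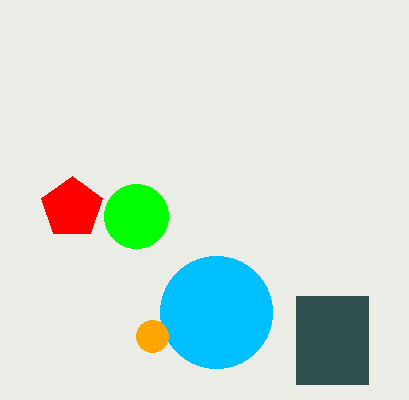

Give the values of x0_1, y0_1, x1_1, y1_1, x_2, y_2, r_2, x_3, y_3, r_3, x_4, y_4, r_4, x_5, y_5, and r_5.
x0_1 = 296
y0_1 = 296
x1_1 = 368
y1_1 = 384
x_2 = 216
y_2 = 312
r_2 = 56
x_3 = 136
y_3 = 216
r_3 = 32
x_4 = 152
y_4 = 336
r_4 = 16
x_5 = 72
y_5 = 208
r_5 = 32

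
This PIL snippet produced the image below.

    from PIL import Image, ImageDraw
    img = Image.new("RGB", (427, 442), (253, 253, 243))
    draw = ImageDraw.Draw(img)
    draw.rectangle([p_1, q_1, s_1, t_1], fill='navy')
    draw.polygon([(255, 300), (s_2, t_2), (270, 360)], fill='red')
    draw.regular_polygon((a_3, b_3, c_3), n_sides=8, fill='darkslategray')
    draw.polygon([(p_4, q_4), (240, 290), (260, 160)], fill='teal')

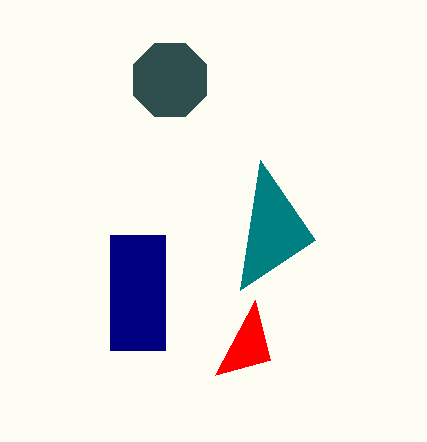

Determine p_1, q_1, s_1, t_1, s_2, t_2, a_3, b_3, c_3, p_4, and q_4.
p_1 = 110
q_1 = 235
s_1 = 165
t_1 = 350
s_2 = 215
t_2 = 375
a_3 = 170
b_3 = 80
c_3 = 40
p_4 = 315
q_4 = 240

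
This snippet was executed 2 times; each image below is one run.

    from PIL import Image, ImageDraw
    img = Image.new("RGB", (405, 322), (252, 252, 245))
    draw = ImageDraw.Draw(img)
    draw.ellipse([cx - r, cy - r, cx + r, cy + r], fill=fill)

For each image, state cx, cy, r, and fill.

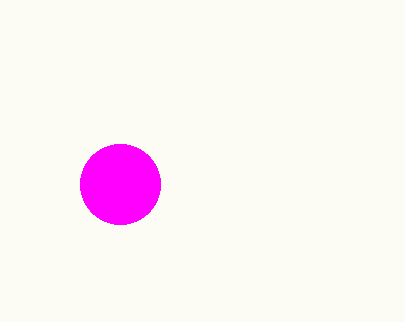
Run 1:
cx = 120, cy = 184, r = 40, fill = 'magenta'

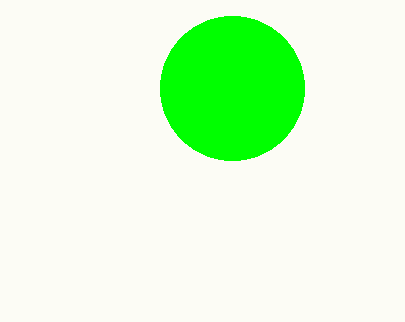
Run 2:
cx = 232
cy = 88
r = 72
fill = 'lime'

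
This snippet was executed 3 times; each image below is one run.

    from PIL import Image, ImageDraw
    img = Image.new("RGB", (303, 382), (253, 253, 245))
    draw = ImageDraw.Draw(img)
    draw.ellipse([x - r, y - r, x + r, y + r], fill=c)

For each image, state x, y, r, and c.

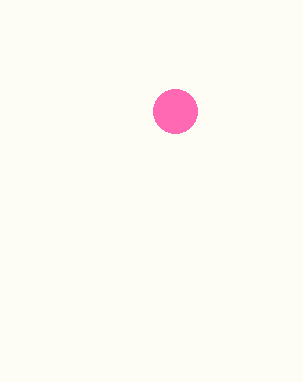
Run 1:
x = 175; y = 111; r = 22; c = 'hotpink'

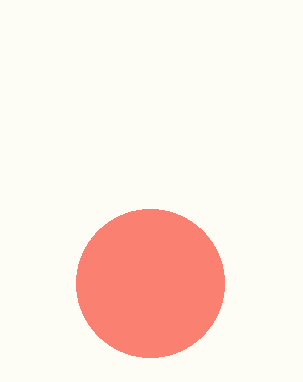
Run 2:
x = 150
y = 283
r = 74
c = 'salmon'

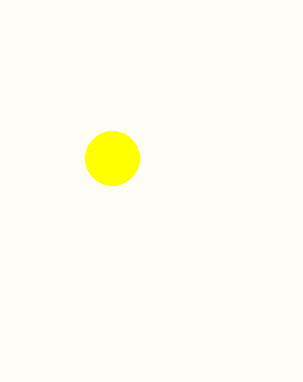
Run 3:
x = 112; y = 158; r = 27; c = 'yellow'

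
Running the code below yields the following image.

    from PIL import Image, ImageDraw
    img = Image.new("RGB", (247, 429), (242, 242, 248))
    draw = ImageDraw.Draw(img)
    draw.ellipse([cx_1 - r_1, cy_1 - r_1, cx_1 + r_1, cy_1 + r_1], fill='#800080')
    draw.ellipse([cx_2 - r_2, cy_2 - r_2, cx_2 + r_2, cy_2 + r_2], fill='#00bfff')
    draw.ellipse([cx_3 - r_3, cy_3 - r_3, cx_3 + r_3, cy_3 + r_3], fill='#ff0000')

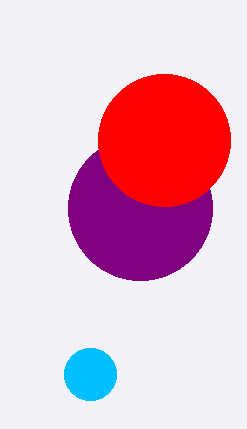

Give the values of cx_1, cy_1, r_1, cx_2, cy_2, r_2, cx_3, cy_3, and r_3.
cx_1 = 140
cy_1 = 208
r_1 = 72
cx_2 = 90
cy_2 = 374
r_2 = 26
cx_3 = 164
cy_3 = 140
r_3 = 66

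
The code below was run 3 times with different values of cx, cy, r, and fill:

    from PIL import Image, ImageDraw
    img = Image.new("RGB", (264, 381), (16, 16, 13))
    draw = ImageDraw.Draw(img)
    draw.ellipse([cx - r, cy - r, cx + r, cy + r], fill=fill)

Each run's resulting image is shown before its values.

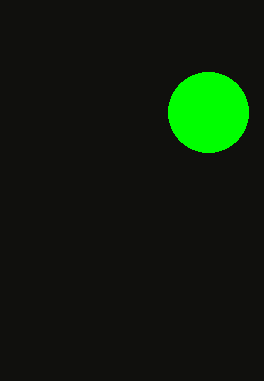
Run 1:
cx = 208, cy = 112, r = 40, fill = 'lime'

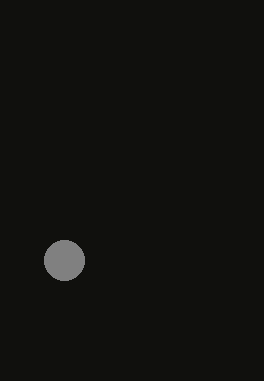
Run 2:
cx = 64; cy = 260; r = 20; fill = 'gray'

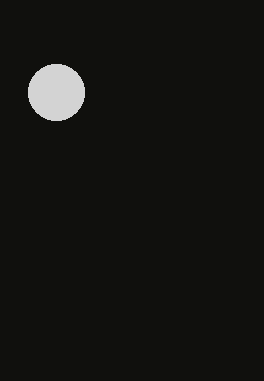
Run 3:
cx = 56
cy = 92
r = 28
fill = 'lightgray'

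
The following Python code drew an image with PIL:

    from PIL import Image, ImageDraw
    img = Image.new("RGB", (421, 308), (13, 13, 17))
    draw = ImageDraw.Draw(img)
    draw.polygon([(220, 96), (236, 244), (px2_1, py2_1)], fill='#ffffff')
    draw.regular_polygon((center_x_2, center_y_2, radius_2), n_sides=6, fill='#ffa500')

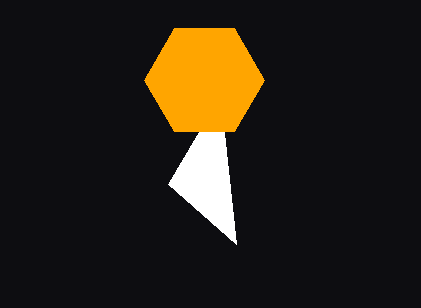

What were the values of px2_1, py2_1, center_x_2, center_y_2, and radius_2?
px2_1 = 168; py2_1 = 184; center_x_2 = 204; center_y_2 = 80; radius_2 = 60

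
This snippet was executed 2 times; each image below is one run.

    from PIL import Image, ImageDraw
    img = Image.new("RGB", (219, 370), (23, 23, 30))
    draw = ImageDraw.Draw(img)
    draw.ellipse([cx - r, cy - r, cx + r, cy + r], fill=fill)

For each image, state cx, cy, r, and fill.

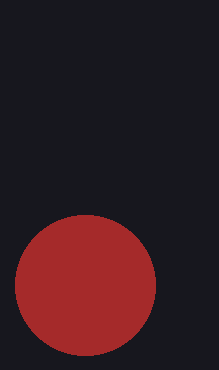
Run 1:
cx = 85; cy = 285; r = 70; fill = 'brown'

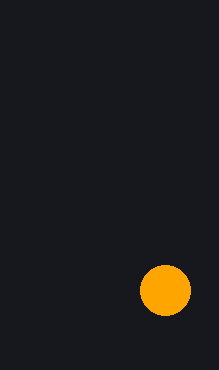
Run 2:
cx = 165; cy = 290; r = 25; fill = 'orange'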